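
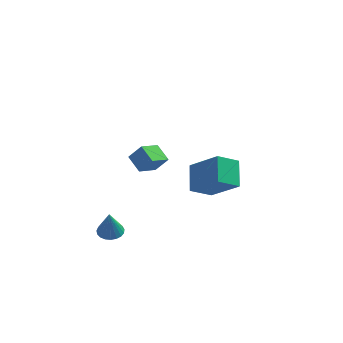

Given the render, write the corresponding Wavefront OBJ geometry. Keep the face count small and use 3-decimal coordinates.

v 2.499 -2.369 1.499
v 1.586 -2.947 2.148
v 2.329 -1.16 2.335
v 1.416 -1.737 2.984
v 3.844 -3.063 2.776
v 2.931 -3.64 3.425
v 3.674 -1.853 3.612
v 2.761 -2.431 4.261
v -0.979 2.569 -0.089
v -1.623 3.277 0.412
v -1.627 2.564 -0.914
v -2.272 3.271 -0.414
v -0.328 3.529 -0.606
v -0.973 4.236 -0.106
v -0.977 3.523 -1.432
v -1.621 4.231 -0.931
v -2.193 -2.379 -1.548
v -1.82 -2.902 -1.648
v -2.187 -2.641 -0.152
v -1.636 -2.707 -1.612
v -1.548 -2.456 -1.565
v -1.571 -2.191 -1.515
v -1.703 -1.959 -1.471
v -1.919 -1.8 -1.44
v -2.182 -1.74 -1.428
v -2.447 -1.791 -1.436
v -2.669 -1.944 -1.464
v -2.808 -2.172 -1.506
v -2.84 -2.436 -1.556
v -2.761 -2.689 -1.604
v -2.584 -2.89 -1.642
v -2.339 -3.002 -1.664
v -2.069 -3.006 -1.666
f 2 4 1
f 5 2 1
f 1 4 3
f 3 5 1
f 2 8 4
f 6 2 5
f 6 8 2
f 4 8 3
f 7 5 3
f 3 8 7
f 7 6 5
f 8 6 7
f 10 12 9
f 13 10 9
f 9 12 11
f 11 13 9
f 10 16 12
f 14 10 13
f 14 16 10
f 12 16 11
f 15 13 11
f 11 16 15
f 15 14 13
f 16 14 15
f 18 17 20
f 18 20 19
f 20 17 21
f 20 21 19
f 21 17 22
f 21 22 19
f 22 17 23
f 22 23 19
f 23 17 24
f 23 24 19
f 24 17 25
f 24 25 19
f 25 17 26
f 25 26 19
f 26 17 27
f 26 27 19
f 27 17 28
f 27 28 19
f 28 17 29
f 28 29 19
f 29 17 30
f 29 30 19
f 30 17 31
f 30 31 19
f 31 17 32
f 31 32 19
f 32 17 33
f 32 33 19
f 33 17 18
f 33 18 19



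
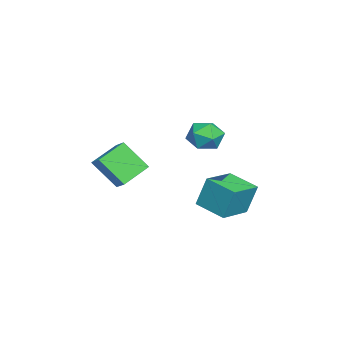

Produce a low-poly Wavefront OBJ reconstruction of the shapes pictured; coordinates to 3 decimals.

v 1.187 -1.949 -0.492
v 0.999 -3.224 0.998
v -0.124 -0.969 0.182
v -0.312 -2.243 1.672
v 1.812 -1.457 0.008
v 1.624 -2.731 1.498
v 0.501 -0.476 0.682
v 0.313 -1.751 2.172
v 1.873 2.028 -1.019
v 1.811 2.541 0.695
v 0.22 2.946 -1.353
v 0.158 3.459 0.361
v 2.762 3.481 -1.421
v 2.7 3.994 0.293
v 1.109 4.399 -1.755
v 1.047 4.912 -0.041
v -0.816 2.679 1.567
v -0.249 2.55 2.43
v -1.931 1.55 2.13
v -1.364 1.421 2.993
v -1.868 2.317 2.831
v -1.179 3.015 2.483
v -1.001 1.085 2.077
v -0.312 1.783 1.729
v -0.363 1.565 2.746
v -0.899 2.326 3.211
v -1.281 1.774 1.349
v -1.817 2.535 1.814
f 2 4 1
f 5 2 1
f 1 4 3
f 3 5 1
f 2 8 4
f 6 2 5
f 6 8 2
f 4 8 3
f 7 5 3
f 3 8 7
f 7 6 5
f 8 6 7
f 10 12 9
f 13 10 9
f 9 12 11
f 11 13 9
f 10 16 12
f 14 10 13
f 14 16 10
f 12 16 11
f 15 13 11
f 11 16 15
f 15 14 13
f 16 14 15
f 17 28 22
f 17 22 18
f 17 18 24
f 17 24 27
f 17 27 28
f 18 22 26
f 22 28 21
f 28 27 19
f 27 24 23
f 24 18 25
f 20 26 21
f 20 21 19
f 20 19 23
f 20 23 25
f 20 25 26
f 21 26 22
f 19 21 28
f 23 19 27
f 25 23 24
f 26 25 18



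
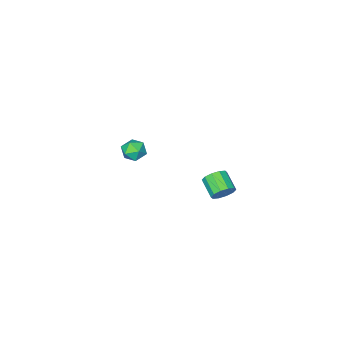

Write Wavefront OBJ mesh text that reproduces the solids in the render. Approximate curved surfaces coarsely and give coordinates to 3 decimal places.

v -0.51 4.058 1.305
v -0.145 4.251 1.82
v -0.405 3.276 2.37
v -0.77 3.082 1.855
v -0.526 4.385 1.877
v -0.786 3.41 2.428
v -0.901 4.394 1.716
v -1.161 3.419 2.267
v -1.126 4.275 1.398
v -1.386 3.299 1.949
v -1.116 4.072 1.044
v -1.376 3.097 1.595
v -0.875 3.864 0.79
v -1.135 2.889 1.34
v -0.494 3.73 0.732
v -0.754 2.755 1.283
v -0.119 3.721 0.893
v -0.379 2.746 1.444
v 0.106 3.841 1.211
v -0.154 2.865 1.762
v 0.096 4.043 1.565
v -0.164 3.068 2.116
v -0.764 -2.747 0.064
v -0.225 -3.22 -0.145
v -1.595 -3.48 -0.415
v -1.056 -3.953 -0.624
v -1.216 -3.866 0.1
v -0.702 -3.412 0.396
v -1.118 -3.288 -0.956
v -0.604 -2.834 -0.66
v -0.444 -3.554 -0.776
v -0.505 -3.911 -0.123
v -1.315 -2.789 -0.437
v -1.376 -3.146 0.216
f 2 1 5
f 2 5 3
f 3 5 6
f 3 6 4
f 5 1 7
f 5 7 6
f 6 7 8
f 6 8 4
f 7 1 9
f 7 9 8
f 8 9 10
f 8 10 4
f 9 1 11
f 9 11 10
f 10 11 12
f 10 12 4
f 11 1 13
f 11 13 12
f 12 13 14
f 12 14 4
f 13 1 15
f 13 15 14
f 14 15 16
f 14 16 4
f 15 1 17
f 15 17 16
f 16 17 18
f 16 18 4
f 17 1 19
f 17 19 18
f 18 19 20
f 18 20 4
f 19 1 21
f 19 21 20
f 20 21 22
f 20 22 4
f 21 1 2
f 21 2 22
f 22 2 3
f 22 3 4
f 23 34 28
f 23 28 24
f 23 24 30
f 23 30 33
f 23 33 34
f 24 28 32
f 28 34 27
f 34 33 25
f 33 30 29
f 30 24 31
f 26 32 27
f 26 27 25
f 26 25 29
f 26 29 31
f 26 31 32
f 27 32 28
f 25 27 34
f 29 25 33
f 31 29 30
f 32 31 24



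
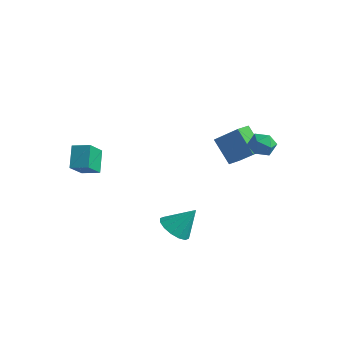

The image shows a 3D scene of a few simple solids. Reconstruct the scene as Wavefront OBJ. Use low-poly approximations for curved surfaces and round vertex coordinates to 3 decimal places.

v 2.986 2.888 1.384
v 3.553 3.429 1.834
v 4.047 1.891 1.246
v 4.614 2.432 1.696
v 3.921 2.044 2.128
v 3.265 2.661 2.213
v 4.335 2.659 0.867
v 3.679 3.276 0.952
v 4.387 3.288 1.514
v 4.131 2.908 2.294
v 3.469 2.412 0.786
v 3.213 2.032 1.566
v -0.198 3.282 0.087
v 1.328 3.554 1.444
v -0.224 4.297 -0.087
v 1.302 4.569 1.271
v 1.118 3.071 -1.351
v 2.644 3.343 0.007
v 1.092 4.086 -1.524
v 2.618 4.358 -0.167
v -4.198 -3.597 -1.143
v -3.905 -4.848 0.001
v -4.864 -2.703 0.004
v -4.571 -3.953 1.149
v -3.189 -3.147 -0.909
v -2.896 -4.397 0.236
v -3.855 -2.252 0.239
v -3.562 -3.503 1.383
v 2.677 -3.5 -2.806
v 3.468 -3.211 -3.434
v 3.483 -2.64 -1.394
v 3.104 -2.809 -3.471
v 2.626 -2.592 -3.331
v 2.162 -2.619 -3.05
v 1.835 -2.882 -2.704
v 1.735 -3.31 -2.385
v 1.887 -3.79 -2.179
v 2.25 -4.192 -2.142
v 2.729 -4.409 -2.282
v 3.193 -4.382 -2.563
v 3.519 -4.119 -2.909
v 3.62 -3.69 -3.228
f 1 12 6
f 1 6 2
f 1 2 8
f 1 8 11
f 1 11 12
f 2 6 10
f 6 12 5
f 12 11 3
f 11 8 7
f 8 2 9
f 4 10 5
f 4 5 3
f 4 3 7
f 4 7 9
f 4 9 10
f 5 10 6
f 3 5 12
f 7 3 11
f 9 7 8
f 10 9 2
f 14 16 13
f 17 14 13
f 13 16 15
f 15 17 13
f 14 20 16
f 18 14 17
f 18 20 14
f 16 20 15
f 19 17 15
f 15 20 19
f 19 18 17
f 20 18 19
f 22 24 21
f 25 22 21
f 21 24 23
f 23 25 21
f 22 28 24
f 26 22 25
f 26 28 22
f 24 28 23
f 27 25 23
f 23 28 27
f 27 26 25
f 28 26 27
f 30 29 32
f 30 32 31
f 32 29 33
f 32 33 31
f 33 29 34
f 33 34 31
f 34 29 35
f 34 35 31
f 35 29 36
f 35 36 31
f 36 29 37
f 36 37 31
f 37 29 38
f 37 38 31
f 38 29 39
f 38 39 31
f 39 29 40
f 39 40 31
f 40 29 41
f 40 41 31
f 41 29 42
f 41 42 31
f 42 29 30
f 42 30 31



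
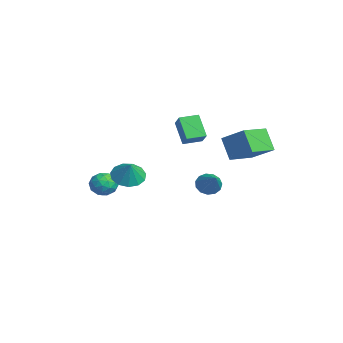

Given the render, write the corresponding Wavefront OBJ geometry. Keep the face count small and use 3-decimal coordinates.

v 0.91 2.34 2.499
v 2.099 3.233 3.44
v 0.014 3.888 2.162
v 1.203 4.781 3.104
v 1.777 2.559 1.196
v 2.966 3.452 2.138
v 0.881 4.107 0.86
v 2.07 5 1.801
v -4.819 3.291 -3.413
v -4.379 3.557 -4.039
v -3.121 3.229 -2.247
v -4.52 3.928 -3.814
v -4.755 4.097 -3.462
v -5.011 4.011 -3.094
v -5.206 3.696 -2.827
v -5.278 3.252 -2.746
v -5.204 2.821 -2.877
v -5.008 2.54 -3.178
v -4.752 2.497 -3.553
v -4.517 2.706 -3.884
v -4.378 3.101 -4.065
v -2.119 0.543 2.735
v -1.267 0.545 3.446
v -2.193 1.697 2.82
v -1.34 1.699 3.531
v -1.08 0.701 1.489
v -0.227 0.703 2.2
v -1.153 1.855 1.574
v -0.301 1.857 2.285
v -2.495 -3.066 -2.391
v -1.802 -2.954 -1.872
v -2.998 -4.046 -1.508
v -2.305 -3.934 -0.989
v -2.904 -3.303 -1.06
v -2.593 -2.697 -1.606
v -2.207 -4.303 -1.774
v -1.896 -3.697 -2.32
v -1.625 -3.719 -1.491
v -2.055 -3.101 -1.05
v -2.745 -3.899 -2.33
v -3.175 -3.281 -1.889
v -2.104 -2.924 -2.209
v -2.696 -4.076 -1.171
v -3.048 -3.705 -1.213
v -2.64 -3.639 -0.908
v -2.569 -2.773 -2.053
v -2.162 -2.707 -1.748
v -2.809 -2.912 -1.271
v -2.638 -4.293 -1.632
v -2.231 -4.227 -1.327
v -2.16 -3.361 -2.472
v -1.752 -3.295 -2.167
v -1.991 -4.088 -2.109
v -1.593 -3.308 -1.68
v -1.889 -3.884 -1.161
v -1.831 -4.1 -1.622
v -1.648 -3.744 -1.943
v -1.846 -2.944 -1.42
v -2.142 -3.52 -0.902
v -2.493 -3.149 -0.943
v -2.31 -2.793 -1.264
v -1.741 -3.394 -1.196
v -2.658 -3.48 -2.478
v -2.954 -4.056 -1.96
v -2.49 -4.207 -2.116
v -2.307 -3.851 -2.437
v -2.911 -3.116 -2.219
v -3.207 -3.692 -1.7
v -3.152 -3.256 -1.437
v -2.969 -2.9 -1.758
v -3.059 -3.606 -2.184
v -0.02 -2.651 -0.121
v 0.566 -3.324 -0.548
v 0.68 -2.689 0.901
v 0.781 -2.826 -0.676
v 0.74 -2.271 -0.628
v 0.459 -1.838 -0.419
v 0.025 -1.662 -0.116
v -0.423 -1.801 0.186
v -0.743 -2.209 0.391
v -0.834 -2.758 0.432
v -0.666 -3.273 0.298
v -0.293 -3.59 0.031
v 0.166 -3.61 -0.284
f 2 4 1
f 5 2 1
f 1 4 3
f 3 5 1
f 2 8 4
f 6 2 5
f 6 8 2
f 4 8 3
f 7 5 3
f 3 8 7
f 7 6 5
f 8 6 7
f 10 9 12
f 10 12 11
f 12 9 13
f 12 13 11
f 13 9 14
f 13 14 11
f 14 9 15
f 14 15 11
f 15 9 16
f 15 16 11
f 16 9 17
f 16 17 11
f 17 9 18
f 17 18 11
f 18 9 19
f 18 19 11
f 19 9 20
f 19 20 11
f 20 9 21
f 20 21 11
f 21 9 10
f 21 10 11
f 23 25 22
f 26 23 22
f 22 25 24
f 24 26 22
f 23 29 25
f 27 23 26
f 27 29 23
f 25 29 24
f 28 26 24
f 24 29 28
f 28 27 26
f 29 27 28
f 30 67 46
f 67 41 70
f 46 70 35
f 67 70 46
f 30 46 42
f 46 35 47
f 42 47 31
f 46 47 42
f 30 42 51
f 42 31 52
f 51 52 37
f 42 52 51
f 30 51 63
f 51 37 66
f 63 66 40
f 51 66 63
f 30 63 67
f 63 40 71
f 67 71 41
f 63 71 67
f 31 47 58
f 47 35 61
f 58 61 39
f 47 61 58
f 35 70 48
f 70 41 69
f 48 69 34
f 70 69 48
f 41 71 68
f 71 40 64
f 68 64 32
f 71 64 68
f 40 66 65
f 66 37 53
f 65 53 36
f 66 53 65
f 37 52 57
f 52 31 54
f 57 54 38
f 52 54 57
f 33 59 45
f 59 39 60
f 45 60 34
f 59 60 45
f 33 45 43
f 45 34 44
f 43 44 32
f 45 44 43
f 33 43 50
f 43 32 49
f 50 49 36
f 43 49 50
f 33 50 55
f 50 36 56
f 55 56 38
f 50 56 55
f 33 55 59
f 55 38 62
f 59 62 39
f 55 62 59
f 34 60 48
f 60 39 61
f 48 61 35
f 60 61 48
f 32 44 68
f 44 34 69
f 68 69 41
f 44 69 68
f 36 49 65
f 49 32 64
f 65 64 40
f 49 64 65
f 38 56 57
f 56 36 53
f 57 53 37
f 56 53 57
f 39 62 58
f 62 38 54
f 58 54 31
f 62 54 58
f 73 72 75
f 73 75 74
f 75 72 76
f 75 76 74
f 76 72 77
f 76 77 74
f 77 72 78
f 77 78 74
f 78 72 79
f 78 79 74
f 79 72 80
f 79 80 74
f 80 72 81
f 80 81 74
f 81 72 82
f 81 82 74
f 82 72 83
f 82 83 74
f 83 72 84
f 83 84 74
f 84 72 73
f 84 73 74



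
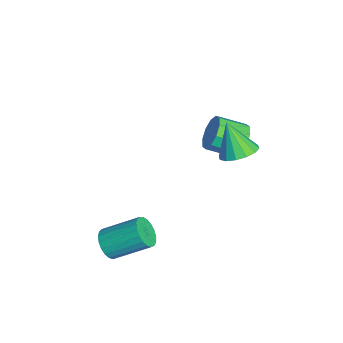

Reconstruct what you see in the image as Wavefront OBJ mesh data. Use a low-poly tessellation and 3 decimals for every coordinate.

v 0.117 -0.049 0.096
v 0.639 -0.539 0.174
v -0.417 -0.431 1.264
v 0.771 -0.23 0.336
v 0.728 0.127 0.433
v 0.522 0.437 0.44
v 0.207 0.617 0.354
v -0.132 0.618 0.2
v -0.405 0.441 0.018
v -0.537 0.132 -0.144
v -0.495 -0.225 -0.241
v -0.288 -0.535 -0.248
v 0.027 -0.715 -0.163
v 0.366 -0.717 -0.008
v 1.386 -4.567 -3.372
v 1.897 -4.442 -3.701
v 2.104 -3.169 -2.897
v 1.594 -3.293 -2.568
v 1.714 -4.325 -3.839
v 1.921 -3.052 -3.035
v 1.474 -4.249 -3.897
v 1.682 -2.976 -3.093
v 1.22 -4.229 -3.864
v 1.427 -2.955 -3.06
v 0.994 -4.266 -3.746
v 1.201 -2.993 -2.942
v 0.835 -4.356 -3.563
v 1.043 -3.083 -2.759
v 0.773 -4.482 -3.347
v 0.98 -3.209 -2.543
v 0.816 -4.623 -3.136
v 1.023 -3.35 -2.332
v 0.958 -4.754 -2.965
v 1.165 -3.481 -2.161
v 1.174 -4.852 -2.865
v 1.381 -3.579 -2.061
v 1.426 -4.902 -2.852
v 1.634 -3.628 -2.048
v 1.672 -4.893 -2.929
v 1.88 -3.62 -2.125
v 1.869 -4.828 -3.083
v 2.076 -3.555 -2.279
v 1.982 -4.717 -3.287
v 2.189 -3.444 -2.483
v 1.992 -4.581 -3.505
v 2.199 -3.308 -2.701
v -2.718 0.399 -2.049
v -2.16 0.166 -2.459
v -2.245 -0.912 -1.961
v -2.802 -0.679 -1.551
v -1.991 0.33 -2.074
v -2.076 -0.747 -1.576
v -2.1 0.521 -1.68
v -2.184 -0.557 -1.182
v -2.444 0.665 -1.426
v -2.529 -0.413 -0.929
v -2.893 0.707 -1.411
v -2.978 -0.37 -0.913
v -3.275 0.632 -1.639
v -3.36 -0.446 -1.141
v -3.444 0.467 -2.024
v -3.529 -0.61 -1.526
v -3.336 0.277 -2.418
v -3.42 -0.801 -1.92
v -2.991 0.133 -2.671
v -3.076 -0.945 -2.174
v -2.542 0.09 -2.687
v -2.627 -0.987 -2.189
f 2 1 4
f 2 4 3
f 4 1 5
f 4 5 3
f 5 1 6
f 5 6 3
f 6 1 7
f 6 7 3
f 7 1 8
f 7 8 3
f 8 1 9
f 8 9 3
f 9 1 10
f 9 10 3
f 10 1 11
f 10 11 3
f 11 1 12
f 11 12 3
f 12 1 13
f 12 13 3
f 13 1 14
f 13 14 3
f 14 1 2
f 14 2 3
f 16 15 19
f 16 19 17
f 17 19 20
f 17 20 18
f 19 15 21
f 19 21 20
f 20 21 22
f 20 22 18
f 21 15 23
f 21 23 22
f 22 23 24
f 22 24 18
f 23 15 25
f 23 25 24
f 24 25 26
f 24 26 18
f 25 15 27
f 25 27 26
f 26 27 28
f 26 28 18
f 27 15 29
f 27 29 28
f 28 29 30
f 28 30 18
f 29 15 31
f 29 31 30
f 30 31 32
f 30 32 18
f 31 15 33
f 31 33 32
f 32 33 34
f 32 34 18
f 33 15 35
f 33 35 34
f 34 35 36
f 34 36 18
f 35 15 37
f 35 37 36
f 36 37 38
f 36 38 18
f 37 15 39
f 37 39 38
f 38 39 40
f 38 40 18
f 39 15 41
f 39 41 40
f 40 41 42
f 40 42 18
f 41 15 43
f 41 43 42
f 42 43 44
f 42 44 18
f 43 15 45
f 43 45 44
f 44 45 46
f 44 46 18
f 45 15 16
f 45 16 46
f 46 16 17
f 46 17 18
f 48 47 51
f 48 51 49
f 49 51 52
f 49 52 50
f 51 47 53
f 51 53 52
f 52 53 54
f 52 54 50
f 53 47 55
f 53 55 54
f 54 55 56
f 54 56 50
f 55 47 57
f 55 57 56
f 56 57 58
f 56 58 50
f 57 47 59
f 57 59 58
f 58 59 60
f 58 60 50
f 59 47 61
f 59 61 60
f 60 61 62
f 60 62 50
f 61 47 63
f 61 63 62
f 62 63 64
f 62 64 50
f 63 47 65
f 63 65 64
f 64 65 66
f 64 66 50
f 65 47 67
f 65 67 66
f 66 67 68
f 66 68 50
f 67 47 48
f 67 48 68
f 68 48 49
f 68 49 50



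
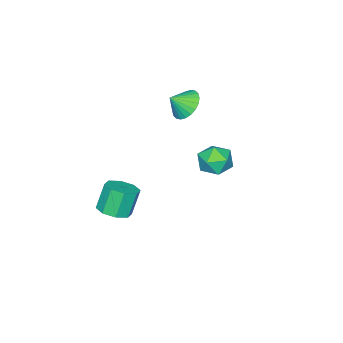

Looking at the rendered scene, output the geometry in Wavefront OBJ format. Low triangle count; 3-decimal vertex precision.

v -0.752 -2.289 -4.451
v -0.144 -2.989 -4.164
v -0.781 -2.91 -2.622
v -1.388 -2.211 -2.909
v 0.144 -2.31 -4.08
v -0.492 -2.232 -2.538
v -0.092 -1.619 -4.213
v -0.729 -1.541 -2.671
v -0.715 -1.321 -4.485
v -1.351 -1.242 -2.943
v -1.359 -1.59 -4.738
v -1.996 -1.511 -3.196
v -1.648 -2.268 -4.822
v -2.284 -2.19 -3.28
v -1.411 -2.959 -4.689
v -2.048 -2.881 -3.147
v -0.789 -3.258 -4.417
v -1.425 -3.179 -2.875
v -1.504 4.369 2.241
v -0.78 3.669 2.166
v -2.52 3.411 1.394
v -1.796 2.711 1.319
v -2.222 2.902 2.214
v -1.594 3.495 2.737
v -1.706 3.585 0.823
v -1.078 4.178 1.346
v -0.905 3.185 1.289
v -1.224 2.763 2.149
v -2.076 4.317 1.411
v -2.395 3.895 2.271
v -4.073 -0.162 2.928
v -3.31 0.107 2.34
v -3.347 -0.638 3.652
v -3.339 0.418 2.574
v -3.48 0.641 2.861
v -3.712 0.741 3.159
v -3.998 0.704 3.421
v -4.296 0.535 3.609
v -4.56 0.26 3.692
v -4.749 -0.079 3.659
v -4.836 -0.432 3.515
v -4.806 -0.743 3.282
v -4.665 -0.965 2.994
v -4.434 -1.066 2.697
v -4.147 -1.029 2.434
v -3.849 -0.86 2.247
v -3.586 -0.585 2.163
v -3.396 -0.245 2.196
f 2 1 5
f 2 5 3
f 3 5 6
f 3 6 4
f 5 1 7
f 5 7 6
f 6 7 8
f 6 8 4
f 7 1 9
f 7 9 8
f 8 9 10
f 8 10 4
f 9 1 11
f 9 11 10
f 10 11 12
f 10 12 4
f 11 1 13
f 11 13 12
f 12 13 14
f 12 14 4
f 13 1 15
f 13 15 14
f 14 15 16
f 14 16 4
f 15 1 17
f 15 17 16
f 16 17 18
f 16 18 4
f 17 1 2
f 17 2 18
f 18 2 3
f 18 3 4
f 19 30 24
f 19 24 20
f 19 20 26
f 19 26 29
f 19 29 30
f 20 24 28
f 24 30 23
f 30 29 21
f 29 26 25
f 26 20 27
f 22 28 23
f 22 23 21
f 22 21 25
f 22 25 27
f 22 27 28
f 23 28 24
f 21 23 30
f 25 21 29
f 27 25 26
f 28 27 20
f 32 31 34
f 32 34 33
f 34 31 35
f 34 35 33
f 35 31 36
f 35 36 33
f 36 31 37
f 36 37 33
f 37 31 38
f 37 38 33
f 38 31 39
f 38 39 33
f 39 31 40
f 39 40 33
f 40 31 41
f 40 41 33
f 41 31 42
f 41 42 33
f 42 31 43
f 42 43 33
f 43 31 44
f 43 44 33
f 44 31 45
f 44 45 33
f 45 31 46
f 45 46 33
f 46 31 47
f 46 47 33
f 47 31 48
f 47 48 33
f 48 31 32
f 48 32 33



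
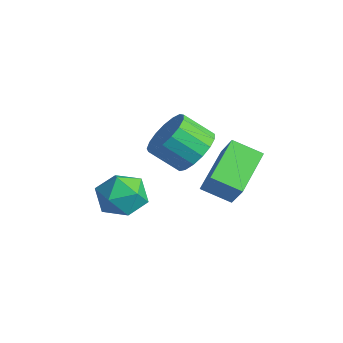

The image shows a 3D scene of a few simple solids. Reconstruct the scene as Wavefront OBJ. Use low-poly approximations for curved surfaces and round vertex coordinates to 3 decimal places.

v 1.654 0.354 0.825
v 2.334 0.341 1.802
v 2.389 1.13 0.324
v 3.068 1.117 1.301
v 2.672 -1.077 0.099
v 3.351 -1.09 1.076
v 3.406 -0.301 -0.402
v 4.086 -0.314 0.575
v 1.46 -0.493 0.975
v 2.3 -0.75 1.361
v 1.66 -1.564 2.211
v 0.82 -1.307 1.825
v 2.171 -0.387 1.611
v 1.531 -1.201 2.462
v 1.879 -0.048 1.716
v 1.239 -0.863 2.566
v 1.49 0.189 1.65
v 0.85 -0.626 2.501
v 1.095 0.269 1.43
v 0.455 -0.545 2.281
v 0.784 0.176 1.106
v 0.144 -0.639 1.956
v 0.627 -0.071 0.752
v -0.013 -0.886 1.602
v 0.661 -0.415 0.448
v 0.021 -1.229 1.299
v 0.878 -0.776 0.266
v 0.238 -1.591 1.116
v 1.229 -1.073 0.246
v 0.589 -1.887 1.096
v 1.632 -1.236 0.392
v 0.992 -2.051 1.243
v 1.996 -1.23 0.673
v 1.356 -2.044 1.523
v 2.237 -1.054 1.022
v 1.597 -1.868 1.873
v 1.201 -3.406 0.689
v 1.535 -2.877 -0.034
v 2.445 -4.323 0.594
v 2.779 -3.794 -0.129
v 2.747 -3.429 0.755
v 1.979 -2.863 0.813
v 2.001 -4.337 -0.253
v 1.233 -3.771 -0.195
v 2.03 -3.453 -0.617
v 2.491 -2.892 0.006
v 1.489 -4.308 0.554
v 1.95 -3.747 1.177
f 2 4 1
f 5 2 1
f 1 4 3
f 3 5 1
f 2 8 4
f 6 2 5
f 6 8 2
f 4 8 3
f 7 5 3
f 3 8 7
f 7 6 5
f 8 6 7
f 10 9 13
f 10 13 11
f 11 13 14
f 11 14 12
f 13 9 15
f 13 15 14
f 14 15 16
f 14 16 12
f 15 9 17
f 15 17 16
f 16 17 18
f 16 18 12
f 17 9 19
f 17 19 18
f 18 19 20
f 18 20 12
f 19 9 21
f 19 21 20
f 20 21 22
f 20 22 12
f 21 9 23
f 21 23 22
f 22 23 24
f 22 24 12
f 23 9 25
f 23 25 24
f 24 25 26
f 24 26 12
f 25 9 27
f 25 27 26
f 26 27 28
f 26 28 12
f 27 9 29
f 27 29 28
f 28 29 30
f 28 30 12
f 29 9 31
f 29 31 30
f 30 31 32
f 30 32 12
f 31 9 33
f 31 33 32
f 32 33 34
f 32 34 12
f 33 9 35
f 33 35 34
f 34 35 36
f 34 36 12
f 35 9 10
f 35 10 36
f 36 10 11
f 36 11 12
f 37 48 42
f 37 42 38
f 37 38 44
f 37 44 47
f 37 47 48
f 38 42 46
f 42 48 41
f 48 47 39
f 47 44 43
f 44 38 45
f 40 46 41
f 40 41 39
f 40 39 43
f 40 43 45
f 40 45 46
f 41 46 42
f 39 41 48
f 43 39 47
f 45 43 44
f 46 45 38



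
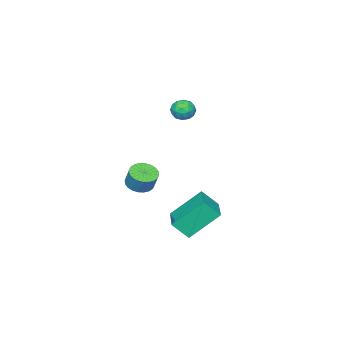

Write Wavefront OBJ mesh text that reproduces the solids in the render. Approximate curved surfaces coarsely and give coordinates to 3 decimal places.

v -1.299 0.74 3.039
v -0.948 1.21 2.779
v -0.832 0.05 2.421
v -0.481 0.52 2.161
v -0.379 0.342 2.769
v -0.668 0.769 3.151
v -1.112 0.491 2.049
v -1.401 0.918 2.431
v -0.833 1.056 2.167
v -0.38 0.964 2.612
v -1.4 0.296 2.588
v -0.947 0.204 3.033
v -1.164 1.036 2.963
v -0.616 0.224 2.237
v -0.556 0.12 2.594
v -0.35 0.396 2.441
v -0.999 0.777 3.182
v -0.793 1.053 3.029
v -0.459 0.543 3.023
v -0.987 0.207 2.171
v -0.781 0.483 2.018
v -1.43 0.864 2.759
v -1.224 1.14 2.606
v -1.321 0.717 2.177
v -0.891 1.221 2.451
v -0.616 0.816 2.087
v -0.987 0.799 2.022
v -1.157 1.049 2.246
v -0.624 1.168 2.712
v -0.35 0.762 2.349
v -0.29 0.657 2.706
v -0.459 0.908 2.931
v -0.557 1.077 2.352
v -1.43 0.498 2.851
v -1.156 0.092 2.488
v -1.321 0.352 2.269
v -1.49 0.603 2.494
v -1.164 0.444 3.113
v -0.889 0.039 2.749
v -0.623 0.211 2.954
v -0.793 0.461 3.178
v -1.223 0.183 2.848
v 0.32 -1.028 -2.292
v 0.865 -0.656 -2.58
v 1.045 -0.22 -1.675
v 0.5 -0.592 -1.388
v 0.65 -0.48 -2.622
v 0.83 -0.044 -1.717
v 0.385 -0.387 -2.614
v 0.565 0.049 -1.709
v 0.11 -0.392 -2.557
v 0.29 0.044 -1.652
v -0.133 -0.494 -2.459
v 0.047 -0.058 -1.555
v -0.307 -0.677 -2.337
v -0.127 -0.241 -1.432
v -0.386 -0.913 -2.207
v -0.206 -0.478 -1.302
v -0.357 -1.167 -2.09
v -0.177 -0.732 -1.186
v -0.225 -1.4 -2.005
v -0.045 -0.964 -1.1
v -0.01 -1.576 -1.963
v 0.17 -1.14 -1.058
v 0.255 -1.669 -1.971
v 0.435 -1.233 -1.066
v 0.53 -1.664 -2.028
v 0.71 -1.228 -1.123
v 0.773 -1.562 -2.125
v 0.953 -1.126 -1.221
v 0.947 -1.379 -2.248
v 1.127 -0.943 -1.343
v 1.026 -1.142 -2.378
v 1.206 -0.707 -1.473
v 0.997 -0.888 -2.494
v 1.177 -0.453 -1.59
v -0.211 1.445 -4.605
v -1.306 2.438 -3.213
v 1.051 2.601 -4.436
v -0.044 3.594 -3.045
v 0.264 0.806 -3.775
v -0.831 1.799 -2.384
v 1.526 1.962 -3.607
v 0.431 2.955 -2.215
f 1 38 17
f 38 12 41
f 17 41 6
f 38 41 17
f 1 17 13
f 17 6 18
f 13 18 2
f 17 18 13
f 1 13 22
f 13 2 23
f 22 23 8
f 13 23 22
f 1 22 34
f 22 8 37
f 34 37 11
f 22 37 34
f 1 34 38
f 34 11 42
f 38 42 12
f 34 42 38
f 2 18 29
f 18 6 32
f 29 32 10
f 18 32 29
f 6 41 19
f 41 12 40
f 19 40 5
f 41 40 19
f 12 42 39
f 42 11 35
f 39 35 3
f 42 35 39
f 11 37 36
f 37 8 24
f 36 24 7
f 37 24 36
f 8 23 28
f 23 2 25
f 28 25 9
f 23 25 28
f 4 30 16
f 30 10 31
f 16 31 5
f 30 31 16
f 4 16 14
f 16 5 15
f 14 15 3
f 16 15 14
f 4 14 21
f 14 3 20
f 21 20 7
f 14 20 21
f 4 21 26
f 21 7 27
f 26 27 9
f 21 27 26
f 4 26 30
f 26 9 33
f 30 33 10
f 26 33 30
f 5 31 19
f 31 10 32
f 19 32 6
f 31 32 19
f 3 15 39
f 15 5 40
f 39 40 12
f 15 40 39
f 7 20 36
f 20 3 35
f 36 35 11
f 20 35 36
f 9 27 28
f 27 7 24
f 28 24 8
f 27 24 28
f 10 33 29
f 33 9 25
f 29 25 2
f 33 25 29
f 44 43 47
f 44 47 45
f 45 47 48
f 45 48 46
f 47 43 49
f 47 49 48
f 48 49 50
f 48 50 46
f 49 43 51
f 49 51 50
f 50 51 52
f 50 52 46
f 51 43 53
f 51 53 52
f 52 53 54
f 52 54 46
f 53 43 55
f 53 55 54
f 54 55 56
f 54 56 46
f 55 43 57
f 55 57 56
f 56 57 58
f 56 58 46
f 57 43 59
f 57 59 58
f 58 59 60
f 58 60 46
f 59 43 61
f 59 61 60
f 60 61 62
f 60 62 46
f 61 43 63
f 61 63 62
f 62 63 64
f 62 64 46
f 63 43 65
f 63 65 64
f 64 65 66
f 64 66 46
f 65 43 67
f 65 67 66
f 66 67 68
f 66 68 46
f 67 43 69
f 67 69 68
f 68 69 70
f 68 70 46
f 69 43 71
f 69 71 70
f 70 71 72
f 70 72 46
f 71 43 73
f 71 73 72
f 72 73 74
f 72 74 46
f 73 43 75
f 73 75 74
f 74 75 76
f 74 76 46
f 75 43 44
f 75 44 76
f 76 44 45
f 76 45 46
f 78 80 77
f 81 78 77
f 77 80 79
f 79 81 77
f 78 84 80
f 82 78 81
f 82 84 78
f 80 84 79
f 83 81 79
f 79 84 83
f 83 82 81
f 84 82 83



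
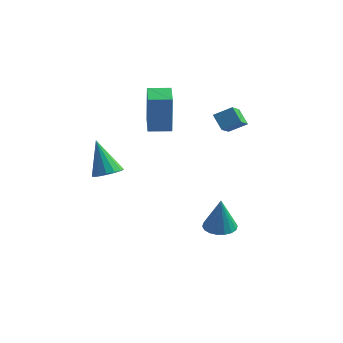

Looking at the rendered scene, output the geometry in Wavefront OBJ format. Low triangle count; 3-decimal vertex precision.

v 1.186 1.185 -3.084
v 1.886 1.667 -3.095
v 1.374 0.955 -1.156
v 1.611 1.92 -3.037
v 1.251 2.028 -2.989
v 0.879 1.968 -2.96
v 0.567 1.754 -2.955
v 0.378 1.427 -2.975
v 0.349 1.053 -3.017
v 0.485 0.704 -3.072
v 0.76 0.451 -3.13
v 1.12 0.343 -3.178
v 1.492 0.402 -3.207
v 1.804 0.617 -3.212
v 1.993 0.943 -3.192
v 2.022 1.318 -3.15
v -0.346 3.595 2.984
v -0.04 2.45 3.652
v 0.429 4.102 3.499
v 0.735 2.958 4.167
v 0.305 3.342 2.253
v 0.611 2.198 2.921
v 1.08 3.85 2.768
v 1.386 2.705 3.436
v -3.603 2.045 2.625
v -3.541 1.999 4.784
v -2.643 2.731 2.612
v -2.581 2.685 4.771
v -2.639 0.695 2.569
v -2.577 0.649 4.728
v -1.679 1.381 2.556
v -1.617 1.335 4.715
v -2.661 -2.615 1.138
v -2.284 -3.247 1.396
v -3.499 -2.365 2.982
v -2.033 -2.94 1.468
v -1.95 -2.545 1.452
v -2.058 -2.169 1.352
v -2.328 -1.912 1.195
v -2.686 -1.844 1.022
v -3.038 -1.983 0.881
v -3.289 -2.291 0.809
v -3.372 -2.685 0.825
v -3.264 -3.061 0.925
v -2.995 -3.318 1.082
v -2.636 -3.386 1.254
f 2 1 4
f 2 4 3
f 4 1 5
f 4 5 3
f 5 1 6
f 5 6 3
f 6 1 7
f 6 7 3
f 7 1 8
f 7 8 3
f 8 1 9
f 8 9 3
f 9 1 10
f 9 10 3
f 10 1 11
f 10 11 3
f 11 1 12
f 11 12 3
f 12 1 13
f 12 13 3
f 13 1 14
f 13 14 3
f 14 1 15
f 14 15 3
f 15 1 16
f 15 16 3
f 16 1 2
f 16 2 3
f 18 20 17
f 21 18 17
f 17 20 19
f 19 21 17
f 18 24 20
f 22 18 21
f 22 24 18
f 20 24 19
f 23 21 19
f 19 24 23
f 23 22 21
f 24 22 23
f 26 28 25
f 29 26 25
f 25 28 27
f 27 29 25
f 26 32 28
f 30 26 29
f 30 32 26
f 28 32 27
f 31 29 27
f 27 32 31
f 31 30 29
f 32 30 31
f 34 33 36
f 34 36 35
f 36 33 37
f 36 37 35
f 37 33 38
f 37 38 35
f 38 33 39
f 38 39 35
f 39 33 40
f 39 40 35
f 40 33 41
f 40 41 35
f 41 33 42
f 41 42 35
f 42 33 43
f 42 43 35
f 43 33 44
f 43 44 35
f 44 33 45
f 44 45 35
f 45 33 46
f 45 46 35
f 46 33 34
f 46 34 35



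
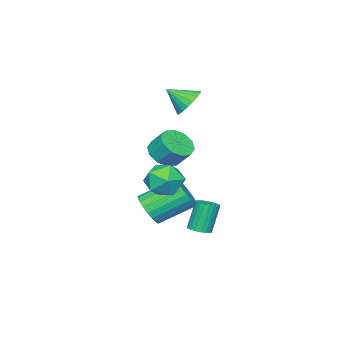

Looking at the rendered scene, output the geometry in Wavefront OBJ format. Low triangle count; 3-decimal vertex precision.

v 3.343 1.994 0.329
v 3.938 1.8 -0.422
v 3.422 0.48 0.782
v 4.017 0.286 0.031
v 4.331 0.84 0.773
v 4.282 1.776 0.493
v 3.078 0.504 -0.133
v 3.029 1.44 -0.413
v 3.774 0.879 -0.708
v 4.549 1.087 -0.148
v 2.811 1.193 0.508
v 3.586 1.401 1.068
v -1.908 -1.728 2.247
v -1.121 -1.491 2.03
v -1.412 -2.652 3.033
v -1.194 -1.274 2.331
v -1.409 -1.147 2.615
v -1.722 -1.135 2.827
v -2.073 -1.241 2.923
v -2.39 -1.443 2.886
v -2.612 -1.702 2.722
v -2.694 -1.966 2.464
v -2.621 -2.183 2.163
v -2.406 -2.31 1.878
v -2.093 -2.322 1.667
v -1.743 -2.216 1.57
v -1.425 -2.014 1.608
v -1.203 -1.755 1.772
v 1.301 1.212 -3.652
v 1.588 0.759 -3.528
v 1.086 0.836 -2.085
v 0.799 1.288 -2.208
v 1.739 0.925 -3.484
v 1.237 1.001 -2.041
v 1.815 1.14 -3.469
v 1.313 1.217 -2.026
v 1.802 1.368 -3.486
v 1.3 1.444 -2.043
v 1.702 1.568 -3.531
v 1.2 1.645 -2.088
v 1.533 1.708 -3.597
v 1.031 1.784 -2.154
v 1.324 1.761 -3.673
v 0.822 1.837 -2.23
v 1.11 1.719 -3.745
v 0.609 1.796 -2.302
v 0.93 1.59 -3.801
v 0.428 1.666 -2.357
v 0.814 1.395 -3.831
v 0.312 1.472 -2.387
v 0.782 1.169 -3.83
v 0.28 1.245 -2.386
v 0.84 0.95 -3.798
v 0.338 1.026 -2.355
v 0.978 0.776 -3.741
v 0.476 0.852 -2.298
v 1.171 0.678 -3.669
v 0.669 0.754 -2.225
v 1.387 0.672 -3.593
v 0.885 0.748 -2.15
v 1.688 -1.269 -2.994
v 2.02 -1.581 -2.23
v 0.845 -0.363 -1.222
v 0.512 -0.051 -1.986
v 2.249 -1.299 -2.304
v 1.073 -0.081 -1.296
v 2.38 -1.012 -2.497
v 1.205 0.206 -1.489
v 2.392 -0.77 -2.777
v 1.216 0.448 -1.768
v 2.282 -0.613 -3.093
v 1.106 0.604 -2.085
v 2.069 -0.571 -3.393
v 0.893 0.647 -2.385
v 1.79 -0.648 -3.624
v 0.615 0.569 -2.616
v 1.494 -0.834 -3.746
v 0.318 0.384 -2.738
v 1.231 -1.094 -3.738
v 0.056 0.124 -2.729
v 1.047 -1.385 -3.601
v -0.128 -0.167 -2.593
v 0.974 -1.655 -3.359
v -0.201 -0.438 -2.351
v 1.024 -1.859 -3.055
v -0.151 -0.641 -2.046
v 1.189 -1.961 -2.739
v 0.014 -0.743 -1.731
v 1.441 -1.943 -2.468
v 0.265 -0.725 -1.46
v 1.735 -1.808 -2.288
v 0.559 -0.591 -1.28
v 1.839 -0.286 0.736
v 2.663 -0.431 0.886
v 2.645 0.301 1.693
v 1.821 0.446 1.544
v 2.628 -0.043 0.533
v 2.61 0.689 1.341
v 2.291 0.252 0.258
v 2.273 0.984 1.066
v 1.782 0.342 0.166
v 1.764 1.074 0.973
v 1.294 0.191 0.291
v 1.276 0.923 1.099
v 1.015 -0.141 0.587
v 0.997 0.591 1.394
v 1.05 -0.529 0.939
v 1.032 0.203 1.747
v 1.387 -0.824 1.214
v 1.369 -0.092 2.022
v 1.896 -0.914 1.307
v 1.878 -0.182 2.114
v 2.384 -0.763 1.181
v 2.366 -0.031 1.989
f 1 12 6
f 1 6 2
f 1 2 8
f 1 8 11
f 1 11 12
f 2 6 10
f 6 12 5
f 12 11 3
f 11 8 7
f 8 2 9
f 4 10 5
f 4 5 3
f 4 3 7
f 4 7 9
f 4 9 10
f 5 10 6
f 3 5 12
f 7 3 11
f 9 7 8
f 10 9 2
f 14 13 16
f 14 16 15
f 16 13 17
f 16 17 15
f 17 13 18
f 17 18 15
f 18 13 19
f 18 19 15
f 19 13 20
f 19 20 15
f 20 13 21
f 20 21 15
f 21 13 22
f 21 22 15
f 22 13 23
f 22 23 15
f 23 13 24
f 23 24 15
f 24 13 25
f 24 25 15
f 25 13 26
f 25 26 15
f 26 13 27
f 26 27 15
f 27 13 28
f 27 28 15
f 28 13 14
f 28 14 15
f 30 29 33
f 30 33 31
f 31 33 34
f 31 34 32
f 33 29 35
f 33 35 34
f 34 35 36
f 34 36 32
f 35 29 37
f 35 37 36
f 36 37 38
f 36 38 32
f 37 29 39
f 37 39 38
f 38 39 40
f 38 40 32
f 39 29 41
f 39 41 40
f 40 41 42
f 40 42 32
f 41 29 43
f 41 43 42
f 42 43 44
f 42 44 32
f 43 29 45
f 43 45 44
f 44 45 46
f 44 46 32
f 45 29 47
f 45 47 46
f 46 47 48
f 46 48 32
f 47 29 49
f 47 49 48
f 48 49 50
f 48 50 32
f 49 29 51
f 49 51 50
f 50 51 52
f 50 52 32
f 51 29 53
f 51 53 52
f 52 53 54
f 52 54 32
f 53 29 55
f 53 55 54
f 54 55 56
f 54 56 32
f 55 29 57
f 55 57 56
f 56 57 58
f 56 58 32
f 57 29 59
f 57 59 58
f 58 59 60
f 58 60 32
f 59 29 30
f 59 30 60
f 60 30 31
f 60 31 32
f 62 61 65
f 62 65 63
f 63 65 66
f 63 66 64
f 65 61 67
f 65 67 66
f 66 67 68
f 66 68 64
f 67 61 69
f 67 69 68
f 68 69 70
f 68 70 64
f 69 61 71
f 69 71 70
f 70 71 72
f 70 72 64
f 71 61 73
f 71 73 72
f 72 73 74
f 72 74 64
f 73 61 75
f 73 75 74
f 74 75 76
f 74 76 64
f 75 61 77
f 75 77 76
f 76 77 78
f 76 78 64
f 77 61 79
f 77 79 78
f 78 79 80
f 78 80 64
f 79 61 81
f 79 81 80
f 80 81 82
f 80 82 64
f 81 61 83
f 81 83 82
f 82 83 84
f 82 84 64
f 83 61 85
f 83 85 84
f 84 85 86
f 84 86 64
f 85 61 87
f 85 87 86
f 86 87 88
f 86 88 64
f 87 61 89
f 87 89 88
f 88 89 90
f 88 90 64
f 89 61 91
f 89 91 90
f 90 91 92
f 90 92 64
f 91 61 62
f 91 62 92
f 92 62 63
f 92 63 64
f 94 93 97
f 94 97 95
f 95 97 98
f 95 98 96
f 97 93 99
f 97 99 98
f 98 99 100
f 98 100 96
f 99 93 101
f 99 101 100
f 100 101 102
f 100 102 96
f 101 93 103
f 101 103 102
f 102 103 104
f 102 104 96
f 103 93 105
f 103 105 104
f 104 105 106
f 104 106 96
f 105 93 107
f 105 107 106
f 106 107 108
f 106 108 96
f 107 93 109
f 107 109 108
f 108 109 110
f 108 110 96
f 109 93 111
f 109 111 110
f 110 111 112
f 110 112 96
f 111 93 113
f 111 113 112
f 112 113 114
f 112 114 96
f 113 93 94
f 113 94 114
f 114 94 95
f 114 95 96



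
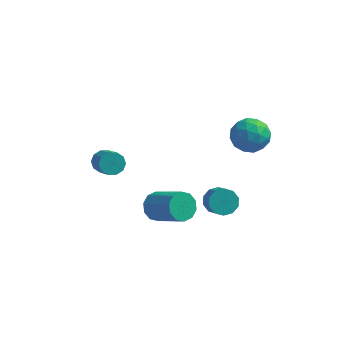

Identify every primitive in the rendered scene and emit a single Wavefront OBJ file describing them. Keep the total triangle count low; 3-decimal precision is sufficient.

v 2.507 2.198 -0.595
v 3.306 2.286 0.162
v 3.074 0.554 -1.002
v 3.873 0.642 -0.245
v 2.818 0.57 0.072
v 2.468 1.587 0.324
v 3.912 1.253 -1.164
v 3.562 2.27 -0.912
v 4.175 1.702 -0.19
v 3.498 1.28 0.574
v 2.882 1.56 -1.414
v 2.205 1.138 -0.65
v 2.857 2.387 -0.181
v 3.523 0.453 -0.659
v 2.903 0.411 -0.473
v 3.373 0.463 -0.028
v 2.364 1.975 -0.086
v 2.834 2.027 0.359
v 2.547 1.019 0.306
v 3.546 0.813 -1.199
v 4.016 0.865 -0.754
v 3.007 2.377 -0.812
v 3.477 2.429 -0.367
v 3.833 1.821 -1.146
v 3.837 2.095 0.057
v 4.17 1.129 -0.182
v 4.193 1.488 -0.722
v 3.988 2.085 -0.574
v 3.44 1.847 0.506
v 3.773 0.881 0.267
v 3.153 0.839 0.454
v 2.947 1.436 0.601
v 3.95 1.504 0.3
v 2.607 1.959 -1.107
v 2.94 0.993 -1.346
v 3.433 1.404 -1.441
v 3.227 2.001 -1.294
v 2.21 1.711 -0.658
v 2.543 0.745 -0.897
v 2.392 0.755 -0.266
v 2.187 1.352 -0.118
v 2.43 1.336 -1.14
v -3.583 -1.447 -1.843
v -3.288 -1.742 -2.392
v -2.481 -2.847 -1.367
v -2.777 -2.553 -0.817
v -3.032 -1.429 -2.257
v -2.225 -2.534 -1.232
v -2.986 -1.123 -1.963
v -2.179 -2.229 -0.938
v -3.169 -0.941 -1.623
v -2.362 -2.047 -0.598
v -3.51 -0.953 -1.367
v -2.703 -2.058 -0.342
v -3.879 -1.153 -1.293
v -3.072 -2.258 -0.268
v -4.135 -1.466 -1.428
v -3.328 -2.571 -0.403
v -4.181 -1.771 -1.722
v -3.374 -2.877 -0.697
v -3.998 -1.953 -2.062
v -3.191 -3.059 -1.037
v -3.657 -1.942 -2.318
v -2.85 -3.047 -1.293
v -0.436 -2.699 -3.493
v 0.127 -2.271 -3.982
v 1.7 -3.033 -2.836
v 1.136 -3.461 -2.347
v -0.013 -1.955 -3.579
v 1.559 -2.717 -2.433
v -0.316 -1.923 -3.143
v 1.257 -2.685 -1.997
v -0.664 -2.187 -2.841
v 0.909 -2.949 -1.694
v -0.925 -2.647 -2.787
v 0.648 -3.409 -1.641
v -1 -3.127 -3.004
v 0.573 -3.889 -1.858
v -0.859 -3.443 -3.407
v 0.713 -4.205 -2.261
v -0.557 -3.475 -3.843
v 1.016 -4.237 -2.697
v -0.209 -3.211 -4.146
v 1.364 -3.973 -2.999
v 0.052 -2.751 -4.199
v 1.625 -3.513 -3.053
v 2.556 -2.229 -2.613
v 3.17 -1.75 -2.564
v 3.677 -2.472 -1.858
v 3.064 -2.951 -1.907
v 2.858 -1.629 -2.217
v 3.365 -2.351 -1.51
v 2.431 -1.737 -2.021
v 2.938 -2.459 -1.315
v 2.052 -2.033 -2.051
v 2.559 -2.755 -1.345
v 1.866 -2.404 -2.296
v 2.373 -3.126 -1.59
v 1.943 -2.708 -2.662
v 2.45 -3.43 -1.956
v 2.255 -2.829 -3.01
v 2.762 -3.551 -2.303
v 2.682 -2.721 -3.205
v 3.189 -3.443 -2.499
v 3.061 -2.425 -3.175
v 3.568 -3.147 -2.469
v 3.247 -2.054 -2.93
v 3.754 -2.776 -2.224
f 1 38 17
f 38 12 41
f 17 41 6
f 38 41 17
f 1 17 13
f 17 6 18
f 13 18 2
f 17 18 13
f 1 13 22
f 13 2 23
f 22 23 8
f 13 23 22
f 1 22 34
f 22 8 37
f 34 37 11
f 22 37 34
f 1 34 38
f 34 11 42
f 38 42 12
f 34 42 38
f 2 18 29
f 18 6 32
f 29 32 10
f 18 32 29
f 6 41 19
f 41 12 40
f 19 40 5
f 41 40 19
f 12 42 39
f 42 11 35
f 39 35 3
f 42 35 39
f 11 37 36
f 37 8 24
f 36 24 7
f 37 24 36
f 8 23 28
f 23 2 25
f 28 25 9
f 23 25 28
f 4 30 16
f 30 10 31
f 16 31 5
f 30 31 16
f 4 16 14
f 16 5 15
f 14 15 3
f 16 15 14
f 4 14 21
f 14 3 20
f 21 20 7
f 14 20 21
f 4 21 26
f 21 7 27
f 26 27 9
f 21 27 26
f 4 26 30
f 26 9 33
f 30 33 10
f 26 33 30
f 5 31 19
f 31 10 32
f 19 32 6
f 31 32 19
f 3 15 39
f 15 5 40
f 39 40 12
f 15 40 39
f 7 20 36
f 20 3 35
f 36 35 11
f 20 35 36
f 9 27 28
f 27 7 24
f 28 24 8
f 27 24 28
f 10 33 29
f 33 9 25
f 29 25 2
f 33 25 29
f 44 43 47
f 44 47 45
f 45 47 48
f 45 48 46
f 47 43 49
f 47 49 48
f 48 49 50
f 48 50 46
f 49 43 51
f 49 51 50
f 50 51 52
f 50 52 46
f 51 43 53
f 51 53 52
f 52 53 54
f 52 54 46
f 53 43 55
f 53 55 54
f 54 55 56
f 54 56 46
f 55 43 57
f 55 57 56
f 56 57 58
f 56 58 46
f 57 43 59
f 57 59 58
f 58 59 60
f 58 60 46
f 59 43 61
f 59 61 60
f 60 61 62
f 60 62 46
f 61 43 63
f 61 63 62
f 62 63 64
f 62 64 46
f 63 43 44
f 63 44 64
f 64 44 45
f 64 45 46
f 66 65 69
f 66 69 67
f 67 69 70
f 67 70 68
f 69 65 71
f 69 71 70
f 70 71 72
f 70 72 68
f 71 65 73
f 71 73 72
f 72 73 74
f 72 74 68
f 73 65 75
f 73 75 74
f 74 75 76
f 74 76 68
f 75 65 77
f 75 77 76
f 76 77 78
f 76 78 68
f 77 65 79
f 77 79 78
f 78 79 80
f 78 80 68
f 79 65 81
f 79 81 80
f 80 81 82
f 80 82 68
f 81 65 83
f 81 83 82
f 82 83 84
f 82 84 68
f 83 65 85
f 83 85 84
f 84 85 86
f 84 86 68
f 85 65 66
f 85 66 86
f 86 66 67
f 86 67 68
f 88 87 91
f 88 91 89
f 89 91 92
f 89 92 90
f 91 87 93
f 91 93 92
f 92 93 94
f 92 94 90
f 93 87 95
f 93 95 94
f 94 95 96
f 94 96 90
f 95 87 97
f 95 97 96
f 96 97 98
f 96 98 90
f 97 87 99
f 97 99 98
f 98 99 100
f 98 100 90
f 99 87 101
f 99 101 100
f 100 101 102
f 100 102 90
f 101 87 103
f 101 103 102
f 102 103 104
f 102 104 90
f 103 87 105
f 103 105 104
f 104 105 106
f 104 106 90
f 105 87 107
f 105 107 106
f 106 107 108
f 106 108 90
f 107 87 88
f 107 88 108
f 108 88 89
f 108 89 90



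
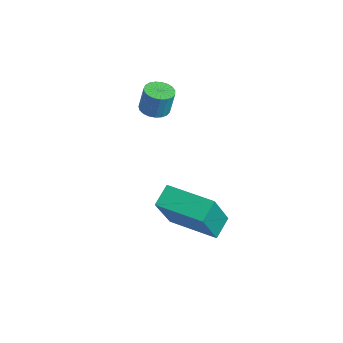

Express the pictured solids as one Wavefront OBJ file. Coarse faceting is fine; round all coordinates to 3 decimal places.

v 2.18 1.078 -3.342
v 2.812 0.118 -1.477
v 1.816 1.763 -2.866
v 2.448 0.803 -1.001
v 3.772 1.977 -3.419
v 4.404 1.017 -1.554
v 3.408 2.662 -2.943
v 4.04 1.702 -1.078
v 0.272 1.604 1.164
v 0.647 1.993 1.061
v 0.784 2.124 2.053
v 0.408 1.736 2.156
v 0.454 2.115 1.071
v 0.59 2.246 2.063
v 0.229 2.149 1.098
v 0.366 2.28 2.09
v 0.012 2.088 1.136
v 0.149 2.22 2.128
v -0.161 1.944 1.179
v -0.024 2.076 2.171
v -0.258 1.741 1.219
v -0.121 1.873 2.211
v -0.264 1.515 1.25
v -0.127 1.646 2.242
v -0.178 1.304 1.266
v -0.041 1.435 2.258
v -0.013 1.145 1.264
v 0.124 1.276 2.256
v 0.2 1.065 1.245
v 0.337 1.197 2.237
v 0.426 1.079 1.212
v 0.563 1.21 2.204
v 0.625 1.183 1.171
v 0.762 1.315 2.163
v 0.763 1.361 1.128
v 0.9 1.492 2.12
v 0.816 1.58 1.092
v 0.953 1.712 2.084
v 0.775 1.804 1.068
v 0.912 1.935 2.06
f 2 4 1
f 5 2 1
f 1 4 3
f 3 5 1
f 2 8 4
f 6 2 5
f 6 8 2
f 4 8 3
f 7 5 3
f 3 8 7
f 7 6 5
f 8 6 7
f 10 9 13
f 10 13 11
f 11 13 14
f 11 14 12
f 13 9 15
f 13 15 14
f 14 15 16
f 14 16 12
f 15 9 17
f 15 17 16
f 16 17 18
f 16 18 12
f 17 9 19
f 17 19 18
f 18 19 20
f 18 20 12
f 19 9 21
f 19 21 20
f 20 21 22
f 20 22 12
f 21 9 23
f 21 23 22
f 22 23 24
f 22 24 12
f 23 9 25
f 23 25 24
f 24 25 26
f 24 26 12
f 25 9 27
f 25 27 26
f 26 27 28
f 26 28 12
f 27 9 29
f 27 29 28
f 28 29 30
f 28 30 12
f 29 9 31
f 29 31 30
f 30 31 32
f 30 32 12
f 31 9 33
f 31 33 32
f 32 33 34
f 32 34 12
f 33 9 35
f 33 35 34
f 34 35 36
f 34 36 12
f 35 9 37
f 35 37 36
f 36 37 38
f 36 38 12
f 37 9 39
f 37 39 38
f 38 39 40
f 38 40 12
f 39 9 10
f 39 10 40
f 40 10 11
f 40 11 12



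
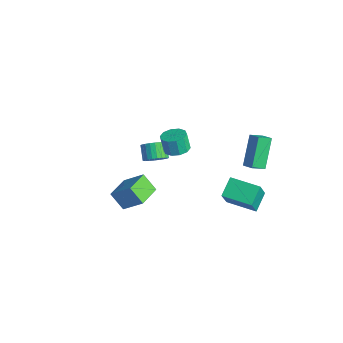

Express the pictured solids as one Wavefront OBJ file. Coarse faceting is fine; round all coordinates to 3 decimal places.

v 2.763 4.675 0.546
v 2.705 3.78 1.052
v 3.505 4.809 0.867
v 3.448 3.914 1.374
v 3.672 3.666 -1.134
v 3.615 2.771 -0.627
v 4.415 3.8 -0.812
v 4.357 2.905 -0.306
v 2.261 3.147 -3.892
v 2.861 2.394 -2.288
v 3.856 4.231 -3.98
v 4.455 3.478 -2.376
v 2.905 2.142 -4.604
v 3.504 1.389 -3
v 4.499 3.226 -4.692
v 5.099 2.473 -3.088
v 2.608 -4.723 -1.753
v 1.819 -5.101 -0.791
v 1.809 -3.377 -1.878
v 1.02 -3.755 -0.917
v 3.64 -4.005 -0.623
v 2.851 -4.383 0.338
v 2.841 -2.659 -0.749
v 2.052 -3.037 0.213
v -1.995 0.141 -3.592
v -1.522 -0.032 -2.971
v -2.332 0.285 -2.266
v -2.805 0.459 -2.888
v -1.449 0.268 -3.021
v -2.259 0.585 -2.317
v -1.459 0.548 -3.159
v -2.269 0.865 -2.454
v -1.55 0.766 -3.362
v -2.361 1.083 -2.658
v -1.71 0.889 -3.601
v -2.52 1.206 -2.896
v -1.912 0.898 -3.838
v -2.723 1.215 -3.133
v -2.128 0.792 -4.038
v -2.938 1.11 -3.333
v -2.322 0.587 -4.17
v -3.133 0.905 -3.465
v -2.468 0.315 -4.214
v -3.278 0.632 -3.509
v -2.541 0.015 -4.163
v -3.351 0.332 -3.459
v -2.531 -0.265 -4.026
v -3.341 0.052 -3.321
v -2.439 -0.483 -3.822
v -3.25 -0.166 -3.118
v -2.28 -0.606 -3.584
v -3.09 -0.289 -2.879
v -2.077 -0.615 -3.347
v -2.888 -0.298 -2.642
v -1.862 -0.51 -3.147
v -2.672 -0.192 -2.442
v -1.667 -0.305 -3.015
v -2.478 0.013 -2.31
v -0.174 0.552 -1.163
v 0.294 -0.115 -1.071
v -0.018 -0.179 0.054
v -0.486 0.488 -0.037
v 0.579 0.292 -0.969
v 0.267 0.227 0.157
v 0.576 0.798 -0.941
v 0.264 0.733 0.185
v 0.287 1.21 -0.997
v -0.025 1.145 0.128
v -0.178 1.371 -1.117
v -0.491 1.306 0.009
v -0.642 1.219 -1.254
v -0.954 1.155 -0.129
v -0.927 0.813 -1.357
v -1.239 0.748 -0.231
v -0.924 0.307 -1.385
v -1.236 0.242 -0.259
v -0.635 -0.105 -1.328
v -0.947 -0.17 -0.203
v -0.169 -0.266 -1.209
v -0.482 -0.331 -0.083
f 2 4 1
f 5 2 1
f 1 4 3
f 3 5 1
f 2 8 4
f 6 2 5
f 6 8 2
f 4 8 3
f 7 5 3
f 3 8 7
f 7 6 5
f 8 6 7
f 10 12 9
f 13 10 9
f 9 12 11
f 11 13 9
f 10 16 12
f 14 10 13
f 14 16 10
f 12 16 11
f 15 13 11
f 11 16 15
f 15 14 13
f 16 14 15
f 18 20 17
f 21 18 17
f 17 20 19
f 19 21 17
f 18 24 20
f 22 18 21
f 22 24 18
f 20 24 19
f 23 21 19
f 19 24 23
f 23 22 21
f 24 22 23
f 26 25 29
f 26 29 27
f 27 29 30
f 27 30 28
f 29 25 31
f 29 31 30
f 30 31 32
f 30 32 28
f 31 25 33
f 31 33 32
f 32 33 34
f 32 34 28
f 33 25 35
f 33 35 34
f 34 35 36
f 34 36 28
f 35 25 37
f 35 37 36
f 36 37 38
f 36 38 28
f 37 25 39
f 37 39 38
f 38 39 40
f 38 40 28
f 39 25 41
f 39 41 40
f 40 41 42
f 40 42 28
f 41 25 43
f 41 43 42
f 42 43 44
f 42 44 28
f 43 25 45
f 43 45 44
f 44 45 46
f 44 46 28
f 45 25 47
f 45 47 46
f 46 47 48
f 46 48 28
f 47 25 49
f 47 49 48
f 48 49 50
f 48 50 28
f 49 25 51
f 49 51 50
f 50 51 52
f 50 52 28
f 51 25 53
f 51 53 52
f 52 53 54
f 52 54 28
f 53 25 55
f 53 55 54
f 54 55 56
f 54 56 28
f 55 25 57
f 55 57 56
f 56 57 58
f 56 58 28
f 57 25 26
f 57 26 58
f 58 26 27
f 58 27 28
f 60 59 63
f 60 63 61
f 61 63 64
f 61 64 62
f 63 59 65
f 63 65 64
f 64 65 66
f 64 66 62
f 65 59 67
f 65 67 66
f 66 67 68
f 66 68 62
f 67 59 69
f 67 69 68
f 68 69 70
f 68 70 62
f 69 59 71
f 69 71 70
f 70 71 72
f 70 72 62
f 71 59 73
f 71 73 72
f 72 73 74
f 72 74 62
f 73 59 75
f 73 75 74
f 74 75 76
f 74 76 62
f 75 59 77
f 75 77 76
f 76 77 78
f 76 78 62
f 77 59 79
f 77 79 78
f 78 79 80
f 78 80 62
f 79 59 60
f 79 60 80
f 80 60 61
f 80 61 62



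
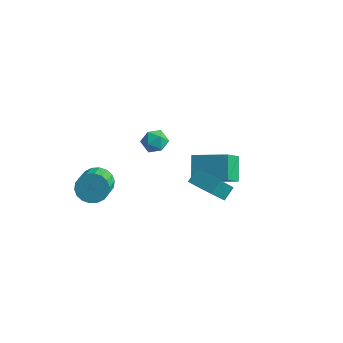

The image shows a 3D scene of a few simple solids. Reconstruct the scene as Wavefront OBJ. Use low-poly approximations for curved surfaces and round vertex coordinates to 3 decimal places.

v -3.673 -2.597 -0.719
v -3.172 -2.87 -1.428
v -2.586 -4.176 -0.51
v -3.087 -3.903 0.199
v -2.922 -2.62 -1.231
v -2.335 -3.925 -0.314
v -2.82 -2.365 -0.934
v -2.233 -3.67 -0.016
v -2.888 -2.156 -0.593
v -2.301 -3.461 0.324
v -3.111 -2.034 -0.278
v -2.524 -3.34 0.64
v -3.445 -2.024 -0.05
v -2.858 -3.33 0.868
v -3.825 -2.128 0.046
v -3.238 -3.433 0.963
v -4.174 -2.324 -0.01
v -3.588 -3.63 0.908
v -4.425 -2.575 -0.206
v -3.838 -3.88 0.711
v -4.527 -2.83 -0.504
v -3.94 -4.135 0.414
v -4.459 -3.039 -0.844
v -3.872 -4.344 0.073
v -4.236 -3.16 -1.16
v -3.649 -4.466 -0.242
v -3.902 -3.17 -1.388
v -3.315 -4.476 -0.47
v -3.522 -3.067 -1.483
v -2.935 -4.372 -0.566
v -3.708 3.591 -2.132
v -3.295 2.965 -2.464
v -4.065 2.815 -1.116
v -3.652 2.189 -1.448
v -3.246 2.834 -1.144
v -3.025 3.313 -1.772
v -4.335 2.467 -1.808
v -4.114 2.946 -2.436
v -3.682 2.27 -2.264
v -3.009 2.497 -1.854
v -4.351 3.283 -1.726
v -3.678 3.51 -1.316
v 2.119 -3.123 2.909
v 2.212 -2.436 3.418
v 2.426 -2.342 1.8
v 2.52 -1.656 2.31
v 3.64 -3.464 3.09
v 3.734 -2.778 3.6
v 3.948 -2.684 1.982
v 4.041 -1.997 2.491
v 0.097 1.633 -2.318
v 0.049 0.564 -1.297
v -0.5 2.635 -1.297
v -0.548 1.566 -0.276
v 1.988 2.134 -1.704
v 1.94 1.065 -0.683
v 1.391 3.136 -0.683
v 1.343 2.067 0.338
f 2 1 5
f 2 5 3
f 3 5 6
f 3 6 4
f 5 1 7
f 5 7 6
f 6 7 8
f 6 8 4
f 7 1 9
f 7 9 8
f 8 9 10
f 8 10 4
f 9 1 11
f 9 11 10
f 10 11 12
f 10 12 4
f 11 1 13
f 11 13 12
f 12 13 14
f 12 14 4
f 13 1 15
f 13 15 14
f 14 15 16
f 14 16 4
f 15 1 17
f 15 17 16
f 16 17 18
f 16 18 4
f 17 1 19
f 17 19 18
f 18 19 20
f 18 20 4
f 19 1 21
f 19 21 20
f 20 21 22
f 20 22 4
f 21 1 23
f 21 23 22
f 22 23 24
f 22 24 4
f 23 1 25
f 23 25 24
f 24 25 26
f 24 26 4
f 25 1 27
f 25 27 26
f 26 27 28
f 26 28 4
f 27 1 29
f 27 29 28
f 28 29 30
f 28 30 4
f 29 1 2
f 29 2 30
f 30 2 3
f 30 3 4
f 31 42 36
f 31 36 32
f 31 32 38
f 31 38 41
f 31 41 42
f 32 36 40
f 36 42 35
f 42 41 33
f 41 38 37
f 38 32 39
f 34 40 35
f 34 35 33
f 34 33 37
f 34 37 39
f 34 39 40
f 35 40 36
f 33 35 42
f 37 33 41
f 39 37 38
f 40 39 32
f 44 46 43
f 47 44 43
f 43 46 45
f 45 47 43
f 44 50 46
f 48 44 47
f 48 50 44
f 46 50 45
f 49 47 45
f 45 50 49
f 49 48 47
f 50 48 49
f 52 54 51
f 55 52 51
f 51 54 53
f 53 55 51
f 52 58 54
f 56 52 55
f 56 58 52
f 54 58 53
f 57 55 53
f 53 58 57
f 57 56 55
f 58 56 57



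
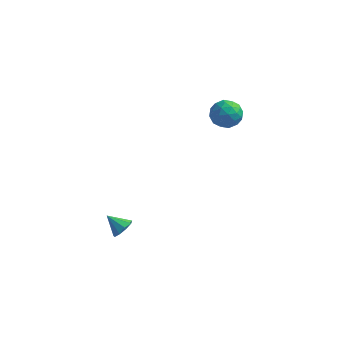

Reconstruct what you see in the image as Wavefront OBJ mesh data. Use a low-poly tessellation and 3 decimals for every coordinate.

v 3.132 3.504 2.734
v 3.736 2.942 2.824
v 2.284 2.698 3.396
v 2.888 2.136 3.486
v 2.928 2.858 3.895
v 3.452 3.356 3.486
v 2.568 2.284 2.734
v 3.092 2.782 2.325
v 3.388 2.188 2.824
v 3.611 2.542 3.542
v 2.409 3.098 2.678
v 2.632 3.452 3.396
v 3.509 3.294 2.721
v 2.511 2.346 3.499
v 2.535 2.771 3.739
v 2.89 2.44 3.792
v 3.341 3.537 3.11
v 3.697 3.207 3.163
v 3.222 3.157 3.792
v 2.323 2.433 3.057
v 2.679 2.103 3.11
v 3.13 3.2 2.428
v 3.485 2.869 2.481
v 2.798 2.483 2.428
v 3.659 2.52 2.774
v 3.161 2.046 3.163
v 2.972 2.133 2.721
v 3.28 2.426 2.481
v 3.79 2.728 3.196
v 3.291 2.255 3.585
v 3.315 2.679 3.825
v 3.623 2.972 3.585
v 3.585 2.285 3.196
v 2.729 3.385 2.635
v 2.23 2.912 3.024
v 2.397 2.668 2.635
v 2.705 2.961 2.395
v 2.859 3.594 3.057
v 2.361 3.12 3.446
v 2.74 3.214 3.739
v 3.048 3.507 3.499
v 2.435 3.355 3.024
v 0.314 -3.444 -0.782
v 0.61 -3.765 -0.385
v -0.474 -3.376 -0.138
v 0.688 -3.373 -0.331
v 0.591 -3.014 -0.488
v 0.365 -2.857 -0.783
v 0.115 -2.974 -1.077
v -0.042 -3.312 -1.233
v -0.032 -3.711 -1.178
v 0.14 -3.986 -0.937
v 0.394 -4.007 -0.624
f 1 38 17
f 38 12 41
f 17 41 6
f 38 41 17
f 1 17 13
f 17 6 18
f 13 18 2
f 17 18 13
f 1 13 22
f 13 2 23
f 22 23 8
f 13 23 22
f 1 22 34
f 22 8 37
f 34 37 11
f 22 37 34
f 1 34 38
f 34 11 42
f 38 42 12
f 34 42 38
f 2 18 29
f 18 6 32
f 29 32 10
f 18 32 29
f 6 41 19
f 41 12 40
f 19 40 5
f 41 40 19
f 12 42 39
f 42 11 35
f 39 35 3
f 42 35 39
f 11 37 36
f 37 8 24
f 36 24 7
f 37 24 36
f 8 23 28
f 23 2 25
f 28 25 9
f 23 25 28
f 4 30 16
f 30 10 31
f 16 31 5
f 30 31 16
f 4 16 14
f 16 5 15
f 14 15 3
f 16 15 14
f 4 14 21
f 14 3 20
f 21 20 7
f 14 20 21
f 4 21 26
f 21 7 27
f 26 27 9
f 21 27 26
f 4 26 30
f 26 9 33
f 30 33 10
f 26 33 30
f 5 31 19
f 31 10 32
f 19 32 6
f 31 32 19
f 3 15 39
f 15 5 40
f 39 40 12
f 15 40 39
f 7 20 36
f 20 3 35
f 36 35 11
f 20 35 36
f 9 27 28
f 27 7 24
f 28 24 8
f 27 24 28
f 10 33 29
f 33 9 25
f 29 25 2
f 33 25 29
f 44 43 46
f 44 46 45
f 46 43 47
f 46 47 45
f 47 43 48
f 47 48 45
f 48 43 49
f 48 49 45
f 49 43 50
f 49 50 45
f 50 43 51
f 50 51 45
f 51 43 52
f 51 52 45
f 52 43 53
f 52 53 45
f 53 43 44
f 53 44 45



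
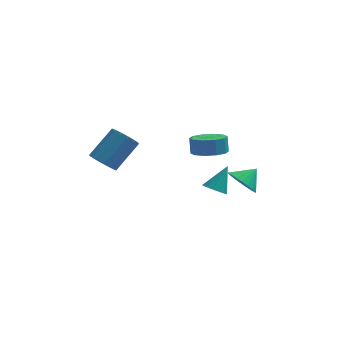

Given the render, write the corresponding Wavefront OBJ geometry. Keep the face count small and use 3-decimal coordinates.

v -4.176 -3.465 2.176
v -3.449 -3.6 1.664
v -2.257 -2.451 3.051
v -2.984 -2.315 3.564
v -3.639 -3.207 1.502
v -2.447 -2.058 2.889
v -3.973 -2.883 1.52
v -2.781 -1.734 2.907
v -4.362 -2.715 1.715
v -3.17 -1.565 3.102
v -4.7 -2.748 2.033
v -3.509 -1.598 3.42
v -4.899 -2.973 2.39
v -3.707 -1.823 3.777
v -4.903 -3.329 2.689
v -3.711 -2.18 4.076
v -4.713 -3.722 2.851
v -3.521 -2.573 4.238
v -4.379 -4.046 2.833
v -3.187 -2.897 4.22
v -3.99 -4.215 2.638
v -2.798 -3.065 4.025
v -3.651 -4.182 2.32
v -2.46 -3.032 3.707
v -3.453 -3.957 1.963
v -2.261 -2.807 3.35
v 1.92 3.294 -4.676
v 2.608 3.35 -5.079
v 2.68 4.226 -3.244
v 2.394 3.688 -5.185
v 2.052 3.921 -5.155
v 1.675 3.985 -4.996
v 1.364 3.864 -4.752
v 1.201 3.59 -4.487
v 1.231 3.237 -4.273
v 1.445 2.899 -4.166
v 1.787 2.667 -4.197
v 2.164 2.603 -4.355
v 2.475 2.724 -4.6
v 2.638 2.997 -4.865
v 3.477 2.217 -3.296
v 4.235 2.134 -4.06
v 4.343 2.843 -2.504
v 4.059 2.503 -4.159
v 3.794 2.83 -4.127
v 3.481 3.063 -3.968
v 3.167 3.167 -3.707
v 2.901 3.127 -3.383
v 2.722 2.948 -3.046
v 2.657 2.658 -2.747
v 2.718 2.301 -2.532
v 2.894 1.931 -2.433
v 3.159 1.605 -2.465
v 3.472 1.372 -2.624
v 3.786 1.268 -2.885
v 4.053 1.308 -3.208
v 4.232 1.487 -3.545
v 4.296 1.777 -3.845
v 1.595 0.159 0.671
v 2.492 -0.363 0.934
v 2.422 0.019 1.931
v 1.525 0.541 1.669
v 2.661 0.238 0.716
v 2.591 0.62 1.713
v 2.424 0.809 0.481
v 2.354 1.191 1.478
v 1.869 1.131 0.319
v 1.799 1.513 1.316
v 1.211 1.082 0.291
v 1.141 1.464 1.288
v 0.698 0.681 0.409
v 0.628 1.063 1.406
v 0.529 0.08 0.627
v 0.459 0.462 1.624
v 0.766 -0.491 0.862
v 0.696 -0.109 1.859
v 1.321 -0.813 1.024
v 1.251 -0.431 2.021
v 1.979 -0.764 1.052
v 1.909 -0.382 2.049
f 2 1 5
f 2 5 3
f 3 5 6
f 3 6 4
f 5 1 7
f 5 7 6
f 6 7 8
f 6 8 4
f 7 1 9
f 7 9 8
f 8 9 10
f 8 10 4
f 9 1 11
f 9 11 10
f 10 11 12
f 10 12 4
f 11 1 13
f 11 13 12
f 12 13 14
f 12 14 4
f 13 1 15
f 13 15 14
f 14 15 16
f 14 16 4
f 15 1 17
f 15 17 16
f 16 17 18
f 16 18 4
f 17 1 19
f 17 19 18
f 18 19 20
f 18 20 4
f 19 1 21
f 19 21 20
f 20 21 22
f 20 22 4
f 21 1 23
f 21 23 22
f 22 23 24
f 22 24 4
f 23 1 25
f 23 25 24
f 24 25 26
f 24 26 4
f 25 1 2
f 25 2 26
f 26 2 3
f 26 3 4
f 28 27 30
f 28 30 29
f 30 27 31
f 30 31 29
f 31 27 32
f 31 32 29
f 32 27 33
f 32 33 29
f 33 27 34
f 33 34 29
f 34 27 35
f 34 35 29
f 35 27 36
f 35 36 29
f 36 27 37
f 36 37 29
f 37 27 38
f 37 38 29
f 38 27 39
f 38 39 29
f 39 27 40
f 39 40 29
f 40 27 28
f 40 28 29
f 42 41 44
f 42 44 43
f 44 41 45
f 44 45 43
f 45 41 46
f 45 46 43
f 46 41 47
f 46 47 43
f 47 41 48
f 47 48 43
f 48 41 49
f 48 49 43
f 49 41 50
f 49 50 43
f 50 41 51
f 50 51 43
f 51 41 52
f 51 52 43
f 52 41 53
f 52 53 43
f 53 41 54
f 53 54 43
f 54 41 55
f 54 55 43
f 55 41 56
f 55 56 43
f 56 41 57
f 56 57 43
f 57 41 58
f 57 58 43
f 58 41 42
f 58 42 43
f 60 59 63
f 60 63 61
f 61 63 64
f 61 64 62
f 63 59 65
f 63 65 64
f 64 65 66
f 64 66 62
f 65 59 67
f 65 67 66
f 66 67 68
f 66 68 62
f 67 59 69
f 67 69 68
f 68 69 70
f 68 70 62
f 69 59 71
f 69 71 70
f 70 71 72
f 70 72 62
f 71 59 73
f 71 73 72
f 72 73 74
f 72 74 62
f 73 59 75
f 73 75 74
f 74 75 76
f 74 76 62
f 75 59 77
f 75 77 76
f 76 77 78
f 76 78 62
f 77 59 79
f 77 79 78
f 78 79 80
f 78 80 62
f 79 59 60
f 79 60 80
f 80 60 61
f 80 61 62



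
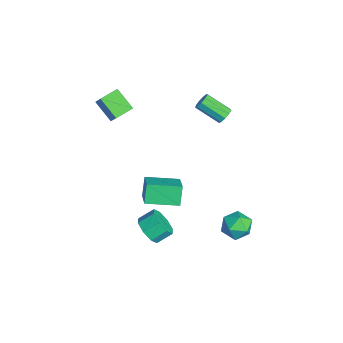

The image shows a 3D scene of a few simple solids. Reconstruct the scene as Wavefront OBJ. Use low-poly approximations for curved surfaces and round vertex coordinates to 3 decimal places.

v 1.993 3.675 -4.275
v 3.065 3.807 -4.447
v 2.335 2.333 -3.173
v 3.407 2.465 -3.345
v 2.845 3.222 -2.791
v 2.634 4.051 -3.472
v 2.766 2.089 -4.148
v 2.555 2.918 -4.829
v 3.543 2.826 -4.368
v 3.592 3.527 -3.53
v 1.808 2.613 -4.09
v 1.857 3.314 -3.252
v -2.931 -3.768 2.464
v -4.039 -4.543 3.461
v -3.432 -2.654 2.773
v -4.541 -3.429 3.77
v -1.579 -3.611 4.09
v -2.688 -4.386 5.087
v -2.081 -2.497 4.399
v -3.189 -3.272 5.396
v -3.127 3.447 1.514
v -2.591 3.343 1.829
v -3.437 1.989 2.821
v -3.973 2.093 2.506
v -2.827 3.64 2.033
v -3.673 2.286 3.025
v -3.203 3.847 1.995
v -4.049 2.492 2.987
v -3.544 3.867 1.732
v -4.39 2.512 2.724
v -3.689 3.69 1.366
v -4.535 2.336 2.358
v -3.572 3.4 1.07
v -4.418 2.045 2.062
v -3.246 3.132 0.982
v -4.092 1.777 1.974
v -2.865 3.011 1.142
v -3.711 1.657 2.134
v -2.606 3.095 1.477
v -3.452 1.74 2.469
v 3.262 -2.53 -2.603
v 4.273 -2.484 -2.477
v 4.149 -1.504 -1.831
v 3.138 -1.55 -1.957
v 4.034 -2.097 -3.111
v 3.909 -1.117 -2.465
v 3.342 -1.964 -3.447
v 3.218 -0.984 -2.802
v 2.604 -2.162 -3.289
v 2.479 -1.182 -2.644
v 2.251 -2.576 -2.729
v 2.127 -1.596 -2.083
v 2.491 -2.963 -2.095
v 2.366 -1.983 -1.449
v 3.182 -3.096 -1.758
v 3.058 -2.116 -1.113
v 3.921 -2.898 -1.916
v 3.796 -1.918 -1.271
v 3.149 -2.805 0.979
v 2.491 -2.544 2.151
v 3.456 -0.737 0.691
v 2.798 -0.476 1.864
v 4.602 -2.904 1.816
v 3.944 -2.643 2.989
v 4.909 -0.836 1.529
v 4.251 -0.575 2.701
f 1 12 6
f 1 6 2
f 1 2 8
f 1 8 11
f 1 11 12
f 2 6 10
f 6 12 5
f 12 11 3
f 11 8 7
f 8 2 9
f 4 10 5
f 4 5 3
f 4 3 7
f 4 7 9
f 4 9 10
f 5 10 6
f 3 5 12
f 7 3 11
f 9 7 8
f 10 9 2
f 14 16 13
f 17 14 13
f 13 16 15
f 15 17 13
f 14 20 16
f 18 14 17
f 18 20 14
f 16 20 15
f 19 17 15
f 15 20 19
f 19 18 17
f 20 18 19
f 22 21 25
f 22 25 23
f 23 25 26
f 23 26 24
f 25 21 27
f 25 27 26
f 26 27 28
f 26 28 24
f 27 21 29
f 27 29 28
f 28 29 30
f 28 30 24
f 29 21 31
f 29 31 30
f 30 31 32
f 30 32 24
f 31 21 33
f 31 33 32
f 32 33 34
f 32 34 24
f 33 21 35
f 33 35 34
f 34 35 36
f 34 36 24
f 35 21 37
f 35 37 36
f 36 37 38
f 36 38 24
f 37 21 39
f 37 39 38
f 38 39 40
f 38 40 24
f 39 21 22
f 39 22 40
f 40 22 23
f 40 23 24
f 42 41 45
f 42 45 43
f 43 45 46
f 43 46 44
f 45 41 47
f 45 47 46
f 46 47 48
f 46 48 44
f 47 41 49
f 47 49 48
f 48 49 50
f 48 50 44
f 49 41 51
f 49 51 50
f 50 51 52
f 50 52 44
f 51 41 53
f 51 53 52
f 52 53 54
f 52 54 44
f 53 41 55
f 53 55 54
f 54 55 56
f 54 56 44
f 55 41 57
f 55 57 56
f 56 57 58
f 56 58 44
f 57 41 42
f 57 42 58
f 58 42 43
f 58 43 44
f 60 62 59
f 63 60 59
f 59 62 61
f 61 63 59
f 60 66 62
f 64 60 63
f 64 66 60
f 62 66 61
f 65 63 61
f 61 66 65
f 65 64 63
f 66 64 65



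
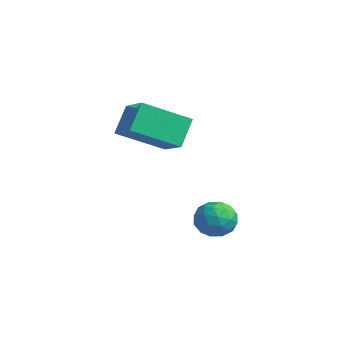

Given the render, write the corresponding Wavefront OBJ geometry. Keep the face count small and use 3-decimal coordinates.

v -0.961 -2.224 3.578
v 0.42 -2.268 4.163
v -0.48 -0.347 2.58
v 0.9 -0.39 3.164
v -0.5 -2.95 2.436
v 0.88 -2.993 3.02
v -0.02 -1.072 1.437
v 1.361 -1.116 2.022
v 2.209 -0.36 -1.195
v 2.74 -0.195 -0.508
v 3.3 -0.965 -1.892
v 3.831 -0.8 -1.205
v 3.187 -1.4 -1.131
v 2.512 -1.026 -0.701
v 3.528 -0.134 -1.699
v 2.853 0.24 -1.269
v 3.554 -0.055 -0.82
v 3.344 -0.838 -0.469
v 2.696 -0.322 -1.931
v 2.486 -1.105 -1.58
v 2.379 -0.224 -0.791
v 3.661 -0.936 -1.609
v 3.283 -1.289 -1.566
v 3.594 -1.192 -1.162
v 2.245 -0.713 -0.904
v 2.557 -0.616 -0.5
v 2.82 -1.324 -0.866
v 3.483 -0.544 -1.9
v 3.795 -0.447 -1.496
v 2.446 0.032 -1.238
v 2.757 0.129 -0.834
v 3.22 0.164 -1.534
v 3.169 -0.045 -0.57
v 3.81 -0.401 -0.979
v 3.632 -0.009 -1.27
v 3.236 0.211 -1.017
v 3.045 -0.505 -0.364
v 3.687 -0.861 -0.773
v 3.308 -1.214 -0.73
v 2.912 -0.994 -0.477
v 3.524 -0.423 -0.547
v 2.353 -0.299 -1.627
v 2.995 -0.655 -2.036
v 3.128 -0.166 -1.923
v 2.732 0.054 -1.67
v 2.23 -0.759 -1.421
v 2.871 -1.115 -1.83
v 2.804 -1.371 -1.383
v 2.408 -1.151 -1.13
v 2.516 -0.737 -1.853
f 2 4 1
f 5 2 1
f 1 4 3
f 3 5 1
f 2 8 4
f 6 2 5
f 6 8 2
f 4 8 3
f 7 5 3
f 3 8 7
f 7 6 5
f 8 6 7
f 9 46 25
f 46 20 49
f 25 49 14
f 46 49 25
f 9 25 21
f 25 14 26
f 21 26 10
f 25 26 21
f 9 21 30
f 21 10 31
f 30 31 16
f 21 31 30
f 9 30 42
f 30 16 45
f 42 45 19
f 30 45 42
f 9 42 46
f 42 19 50
f 46 50 20
f 42 50 46
f 10 26 37
f 26 14 40
f 37 40 18
f 26 40 37
f 14 49 27
f 49 20 48
f 27 48 13
f 49 48 27
f 20 50 47
f 50 19 43
f 47 43 11
f 50 43 47
f 19 45 44
f 45 16 32
f 44 32 15
f 45 32 44
f 16 31 36
f 31 10 33
f 36 33 17
f 31 33 36
f 12 38 24
f 38 18 39
f 24 39 13
f 38 39 24
f 12 24 22
f 24 13 23
f 22 23 11
f 24 23 22
f 12 22 29
f 22 11 28
f 29 28 15
f 22 28 29
f 12 29 34
f 29 15 35
f 34 35 17
f 29 35 34
f 12 34 38
f 34 17 41
f 38 41 18
f 34 41 38
f 13 39 27
f 39 18 40
f 27 40 14
f 39 40 27
f 11 23 47
f 23 13 48
f 47 48 20
f 23 48 47
f 15 28 44
f 28 11 43
f 44 43 19
f 28 43 44
f 17 35 36
f 35 15 32
f 36 32 16
f 35 32 36
f 18 41 37
f 41 17 33
f 37 33 10
f 41 33 37



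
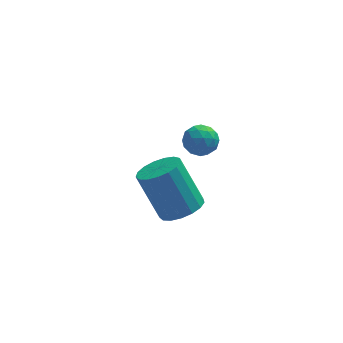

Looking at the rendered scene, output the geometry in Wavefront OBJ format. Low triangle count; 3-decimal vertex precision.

v -2.251 -1.174 1.352
v -1.601 -1.051 1.11
v -1.939 -2.229 1.65
v -1.289 -2.106 1.408
v -1.518 -1.775 1.986
v -1.711 -1.123 1.802
v -1.829 -2.157 0.958
v -2.022 -1.505 0.774
v -1.34 -1.658 0.866
v -1.148 -1.422 1.502
v -2.392 -1.858 1.258
v -2.2 -1.622 1.894
v -1.953 -1.02 1.205
v -1.587 -2.26 1.555
v -1.721 -2.066 1.895
v -1.339 -1.993 1.753
v -2.018 -1.062 1.612
v -1.636 -0.99 1.469
v -1.587 -1.415 1.984
v -1.904 -2.29 1.291
v -1.522 -2.218 1.148
v -2.201 -1.287 1.007
v -1.819 -1.214 0.865
v -1.953 -1.865 0.776
v -1.418 -1.304 0.919
v -1.235 -1.924 1.094
v -1.552 -1.955 0.83
v -1.665 -1.571 0.722
v -1.305 -1.165 1.293
v -1.122 -1.786 1.468
v -1.257 -1.591 1.808
v -1.37 -1.208 1.7
v -1.152 -1.522 1.15
v -2.418 -1.494 1.292
v -2.235 -2.115 1.467
v -2.17 -2.072 1.06
v -2.283 -1.689 0.952
v -2.305 -1.356 1.666
v -2.122 -1.976 1.841
v -1.875 -1.709 2.038
v -1.988 -1.325 1.93
v -2.388 -1.758 1.61
v -2.343 -0.678 -3.619
v -1.519 -0.339 -3.389
v -2.333 0.397 -1.552
v -3.157 0.058 -1.781
v -1.712 -0.009 -3.607
v -2.526 0.727 -1.77
v -2.049 0.169 -3.828
v -2.863 0.904 -1.99
v -2.454 0.152 -4
v -3.268 0.888 -2.163
v -2.833 -0.055 -4.085
v -3.647 0.681 -2.248
v -3.1 -0.405 -4.064
v -3.914 0.331 -2.226
v -3.194 -0.817 -3.94
v -4.008 -0.081 -2.103
v -3.092 -1.197 -3.743
v -3.906 -0.461 -1.905
v -2.819 -1.458 -3.517
v -3.633 -0.723 -1.68
v -2.437 -1.541 -3.315
v -3.251 -0.805 -1.477
v -2.033 -1.426 -3.182
v -2.847 -0.69 -1.345
v -1.701 -1.14 -3.149
v -2.514 -0.404 -1.312
v -1.515 -0.747 -3.224
v -2.329 -0.011 -1.387
f 1 38 17
f 38 12 41
f 17 41 6
f 38 41 17
f 1 17 13
f 17 6 18
f 13 18 2
f 17 18 13
f 1 13 22
f 13 2 23
f 22 23 8
f 13 23 22
f 1 22 34
f 22 8 37
f 34 37 11
f 22 37 34
f 1 34 38
f 34 11 42
f 38 42 12
f 34 42 38
f 2 18 29
f 18 6 32
f 29 32 10
f 18 32 29
f 6 41 19
f 41 12 40
f 19 40 5
f 41 40 19
f 12 42 39
f 42 11 35
f 39 35 3
f 42 35 39
f 11 37 36
f 37 8 24
f 36 24 7
f 37 24 36
f 8 23 28
f 23 2 25
f 28 25 9
f 23 25 28
f 4 30 16
f 30 10 31
f 16 31 5
f 30 31 16
f 4 16 14
f 16 5 15
f 14 15 3
f 16 15 14
f 4 14 21
f 14 3 20
f 21 20 7
f 14 20 21
f 4 21 26
f 21 7 27
f 26 27 9
f 21 27 26
f 4 26 30
f 26 9 33
f 30 33 10
f 26 33 30
f 5 31 19
f 31 10 32
f 19 32 6
f 31 32 19
f 3 15 39
f 15 5 40
f 39 40 12
f 15 40 39
f 7 20 36
f 20 3 35
f 36 35 11
f 20 35 36
f 9 27 28
f 27 7 24
f 28 24 8
f 27 24 28
f 10 33 29
f 33 9 25
f 29 25 2
f 33 25 29
f 44 43 47
f 44 47 45
f 45 47 48
f 45 48 46
f 47 43 49
f 47 49 48
f 48 49 50
f 48 50 46
f 49 43 51
f 49 51 50
f 50 51 52
f 50 52 46
f 51 43 53
f 51 53 52
f 52 53 54
f 52 54 46
f 53 43 55
f 53 55 54
f 54 55 56
f 54 56 46
f 55 43 57
f 55 57 56
f 56 57 58
f 56 58 46
f 57 43 59
f 57 59 58
f 58 59 60
f 58 60 46
f 59 43 61
f 59 61 60
f 60 61 62
f 60 62 46
f 61 43 63
f 61 63 62
f 62 63 64
f 62 64 46
f 63 43 65
f 63 65 64
f 64 65 66
f 64 66 46
f 65 43 67
f 65 67 66
f 66 67 68
f 66 68 46
f 67 43 69
f 67 69 68
f 68 69 70
f 68 70 46
f 69 43 44
f 69 44 70
f 70 44 45
f 70 45 46

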